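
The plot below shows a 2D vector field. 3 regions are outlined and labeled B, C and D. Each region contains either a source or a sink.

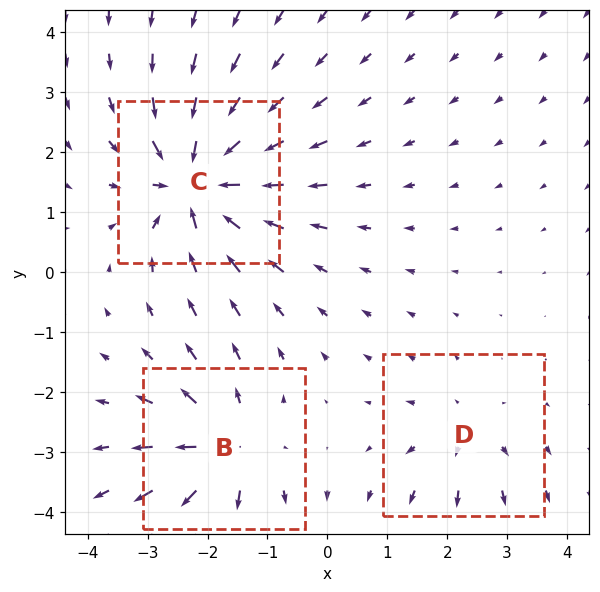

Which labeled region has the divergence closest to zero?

D

Divergence at each region's feature centre — B: about +4, C: about -6, D: about +2. Region D is closest to zero.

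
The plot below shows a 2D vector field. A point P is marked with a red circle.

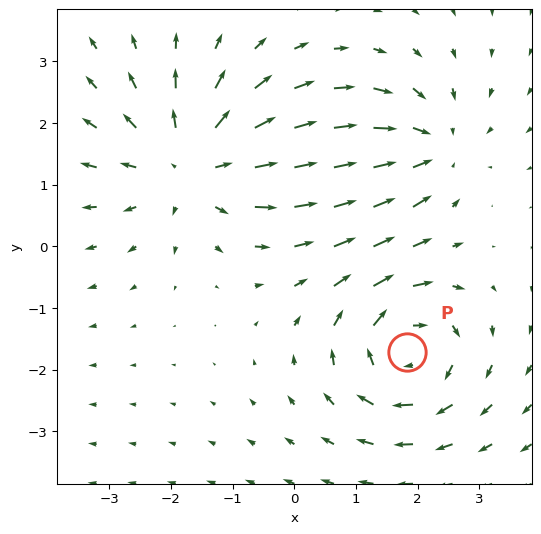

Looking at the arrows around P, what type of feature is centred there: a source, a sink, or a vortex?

At P (1.8, -1.7) the arrows circulate clockwise. Divergence ≈0, curl about -5 — near-zero divergence with nonzero curl is a vortex.

vortex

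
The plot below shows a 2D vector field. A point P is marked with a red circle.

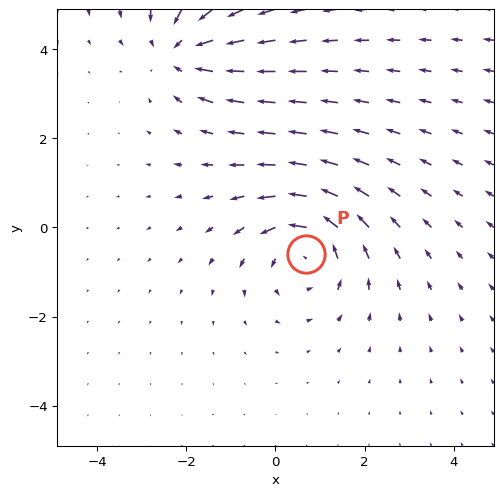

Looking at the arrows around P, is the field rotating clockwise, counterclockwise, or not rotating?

Near P at (0.7, -0.6) the arrows circulate counterclockwise. The curl (z-component) there is about +4; positive curl means counterclockwise rotation.

counterclockwise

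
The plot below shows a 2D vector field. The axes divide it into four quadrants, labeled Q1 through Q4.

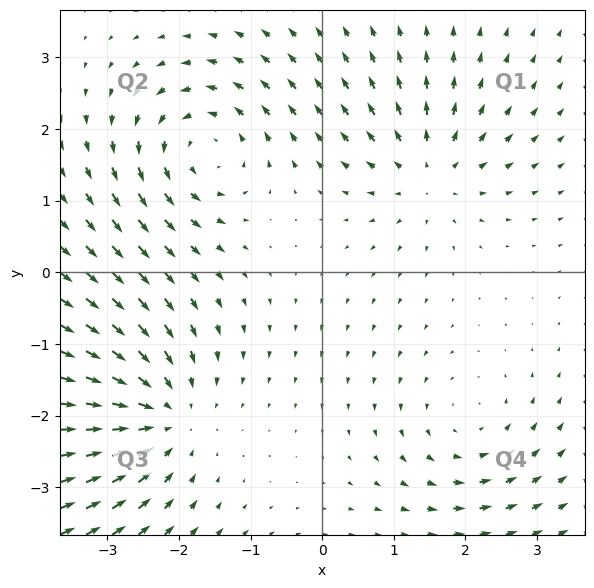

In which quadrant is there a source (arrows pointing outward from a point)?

The source sits at approximately (1.5, 1.4), which lies in quadrant Q1. The divergence there is about +4, positive as expected for a source.

Q1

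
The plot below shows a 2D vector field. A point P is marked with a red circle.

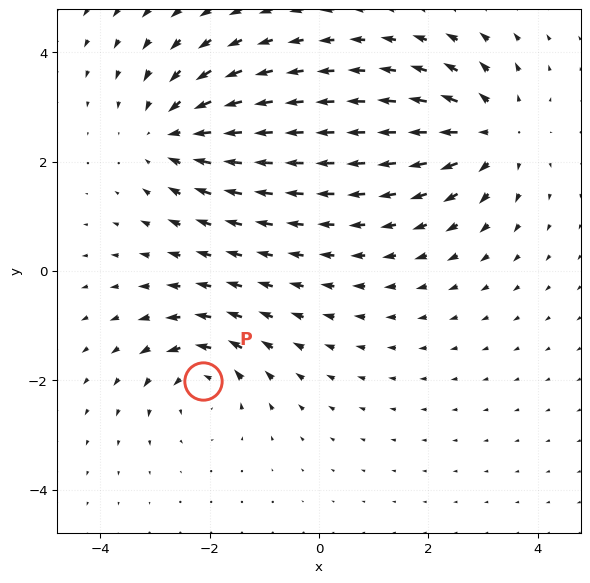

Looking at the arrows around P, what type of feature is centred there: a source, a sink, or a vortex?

At P (-2.1, -2.0) the arrows circulate counterclockwise. Divergence ≈0, curl about +4 — near-zero divergence with nonzero curl is a vortex.

vortex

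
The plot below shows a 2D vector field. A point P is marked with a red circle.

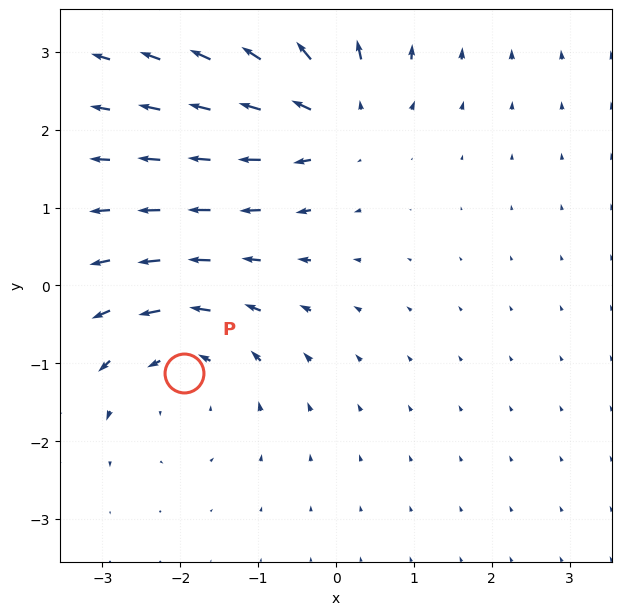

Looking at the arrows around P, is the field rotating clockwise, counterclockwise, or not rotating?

Near P at (-2.0, -1.1) the arrows circulate counterclockwise. The curl (z-component) there is about +3; positive curl means counterclockwise rotation.

counterclockwise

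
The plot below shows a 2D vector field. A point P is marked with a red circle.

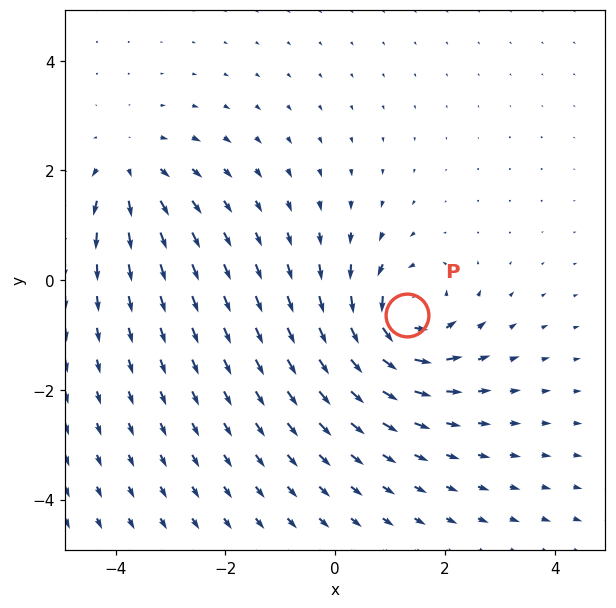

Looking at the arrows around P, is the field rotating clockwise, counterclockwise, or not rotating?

Near P at (1.3, -0.6) the arrows circulate counterclockwise. The curl (z-component) there is about +5; positive curl means counterclockwise rotation.

counterclockwise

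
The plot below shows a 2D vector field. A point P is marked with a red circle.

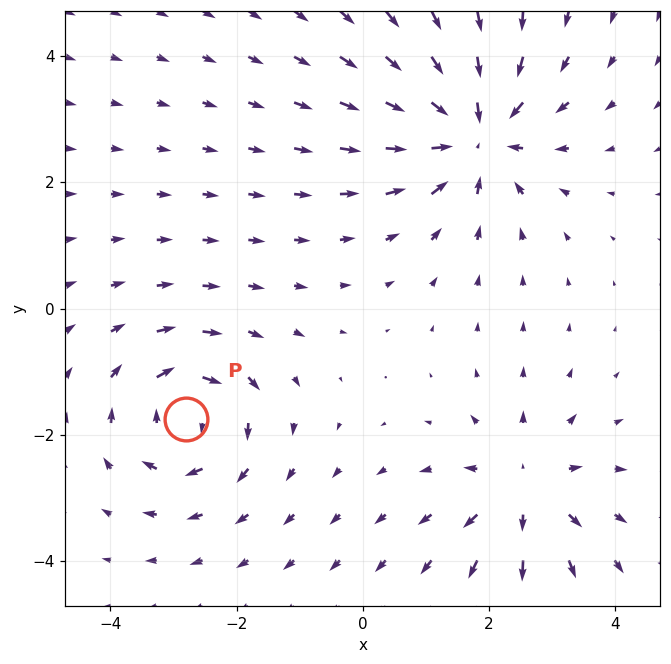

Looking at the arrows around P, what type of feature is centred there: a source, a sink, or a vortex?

vortex

At P (-2.8, -1.7) the arrows circulate clockwise. Divergence ≈0, curl about -4 — near-zero divergence with nonzero curl is a vortex.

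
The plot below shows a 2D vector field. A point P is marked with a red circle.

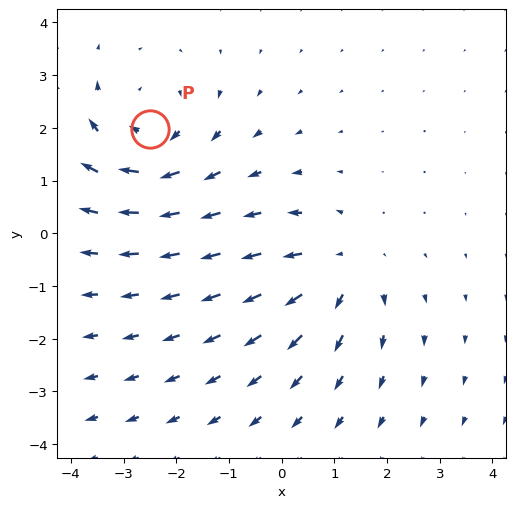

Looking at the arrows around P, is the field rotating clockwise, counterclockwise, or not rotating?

Near P at (-2.5, 2.0) the arrows circulate clockwise. The curl (z-component) there is about -4; negative curl means clockwise rotation.

clockwise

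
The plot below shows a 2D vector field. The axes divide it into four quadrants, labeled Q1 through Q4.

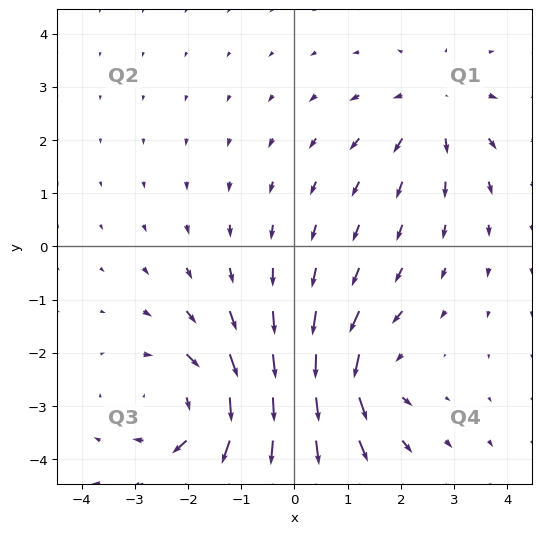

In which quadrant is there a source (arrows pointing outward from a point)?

Q1

The source sits at approximately (2.6, 2.6), which lies in quadrant Q1. The divergence there is about +3, positive as expected for a source.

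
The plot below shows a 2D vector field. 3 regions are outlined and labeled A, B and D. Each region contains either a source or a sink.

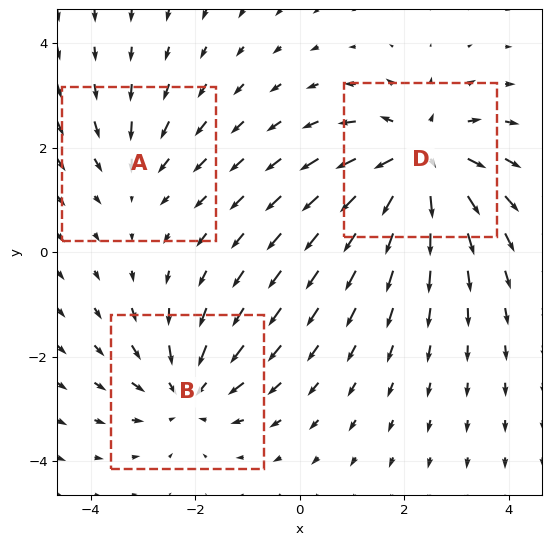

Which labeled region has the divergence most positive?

D

Divergence at each region's feature centre — A: about -2, B: about -3, D: about +5. Region D is most positive.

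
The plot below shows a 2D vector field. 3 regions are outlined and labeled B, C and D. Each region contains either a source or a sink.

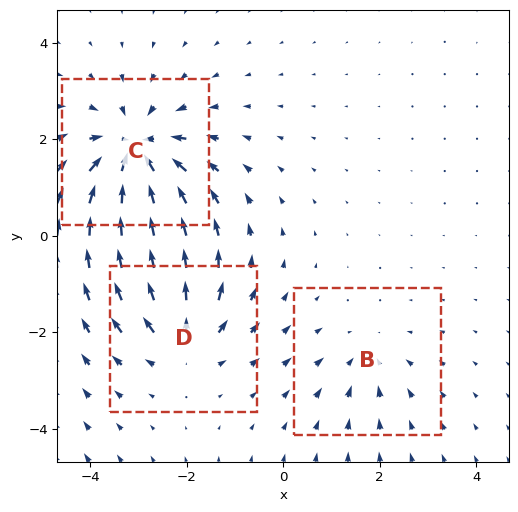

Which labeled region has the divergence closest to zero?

Divergence at each region's feature centre — B: about -2, C: about -5, D: about +4. Region B is closest to zero.

B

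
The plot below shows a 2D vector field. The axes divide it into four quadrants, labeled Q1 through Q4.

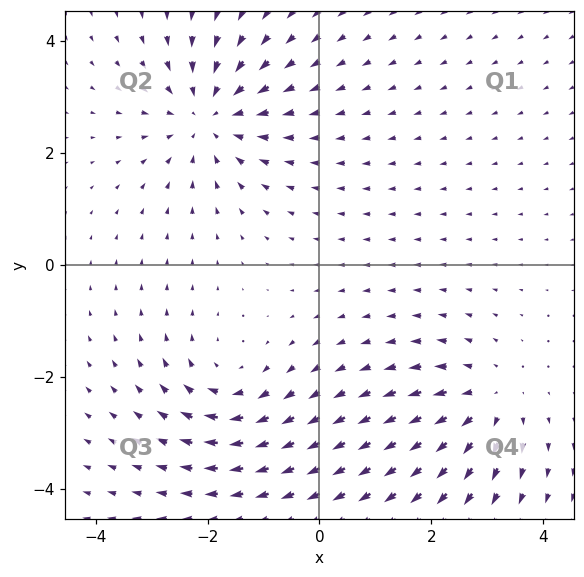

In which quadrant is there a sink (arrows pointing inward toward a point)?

Q2

The sink sits at approximately (-2.0, 2.7), which lies in quadrant Q2. The divergence there is about -4, negative as expected for a sink.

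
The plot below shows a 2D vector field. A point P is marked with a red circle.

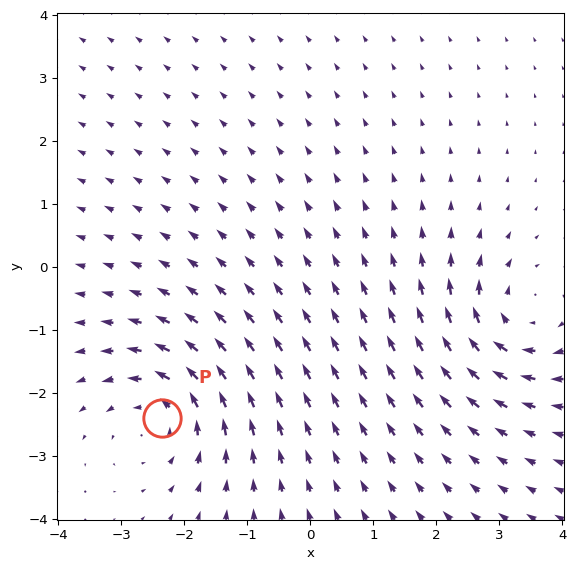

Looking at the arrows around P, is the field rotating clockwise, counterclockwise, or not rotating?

Near P at (-2.3, -2.4) the arrows circulate counterclockwise. The curl (z-component) there is about +5; positive curl means counterclockwise rotation.

counterclockwise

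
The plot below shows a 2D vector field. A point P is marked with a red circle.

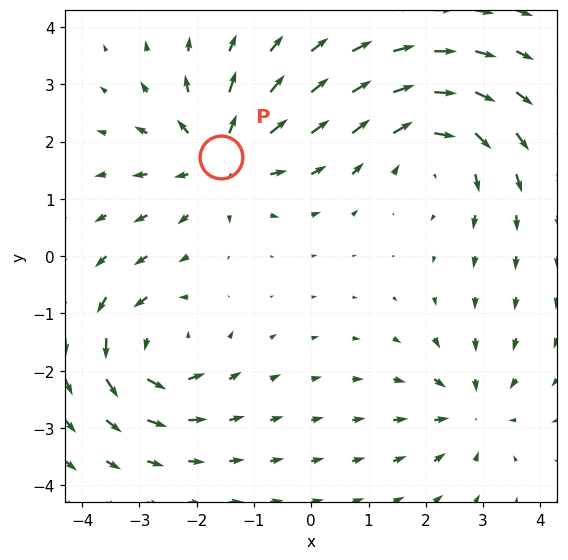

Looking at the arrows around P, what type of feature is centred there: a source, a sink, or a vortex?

At P (-1.6, 1.7) the arrows spread outward. Divergence about +5, curl ≈0 — positive divergence with near-zero curl is a source.

source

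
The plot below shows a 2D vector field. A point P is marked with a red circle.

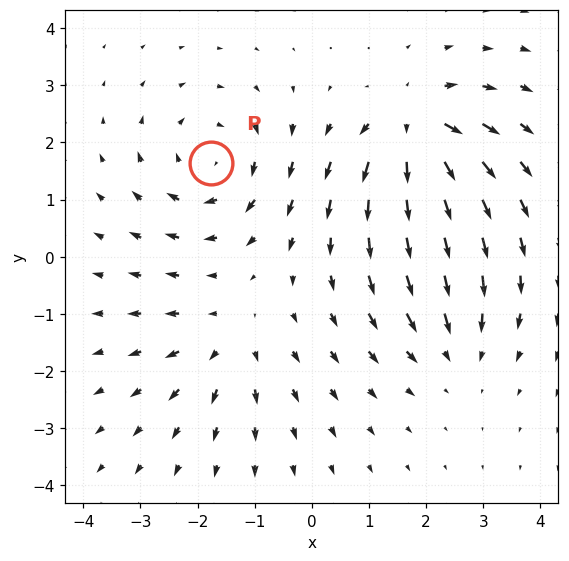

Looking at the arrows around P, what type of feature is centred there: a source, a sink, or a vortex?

vortex

At P (-1.8, 1.6) the arrows circulate clockwise. Divergence ≈0, curl about -4 — near-zero divergence with nonzero curl is a vortex.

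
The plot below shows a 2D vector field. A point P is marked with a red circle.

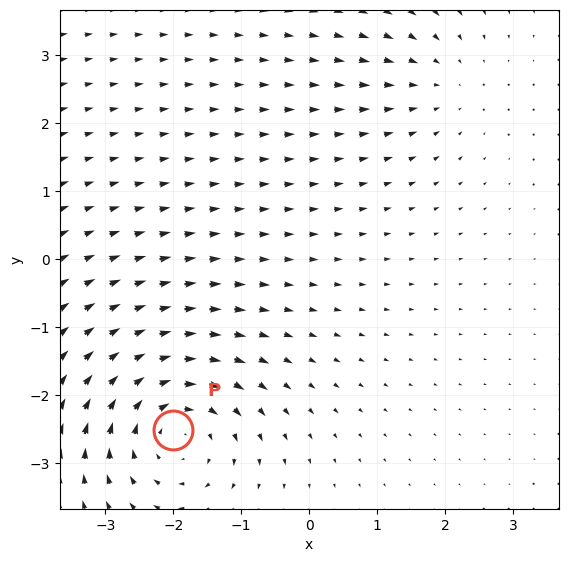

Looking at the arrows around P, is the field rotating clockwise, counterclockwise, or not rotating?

clockwise

Near P at (-2.0, -2.5) the arrows circulate clockwise. The curl (z-component) there is about -5; negative curl means clockwise rotation.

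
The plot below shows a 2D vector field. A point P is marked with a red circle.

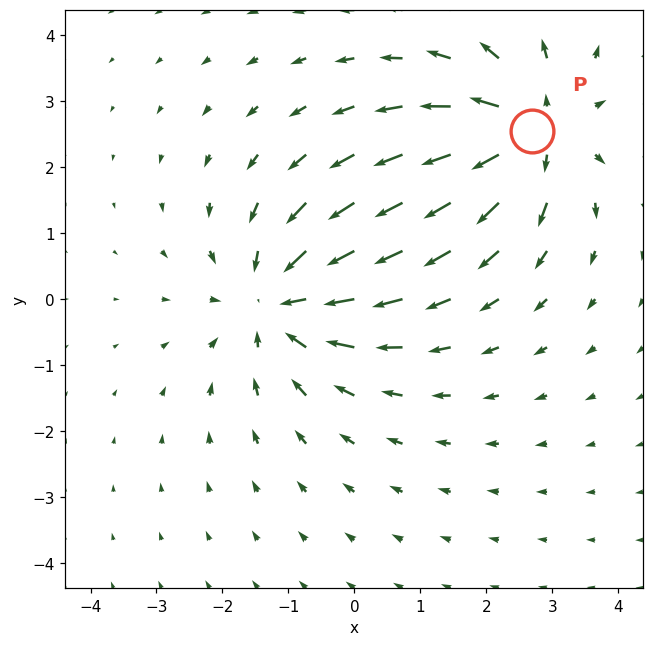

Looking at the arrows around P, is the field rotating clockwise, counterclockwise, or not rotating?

not rotating

Near P at (2.7, 2.6) the arrows show no circulation. The curl there is ≈0.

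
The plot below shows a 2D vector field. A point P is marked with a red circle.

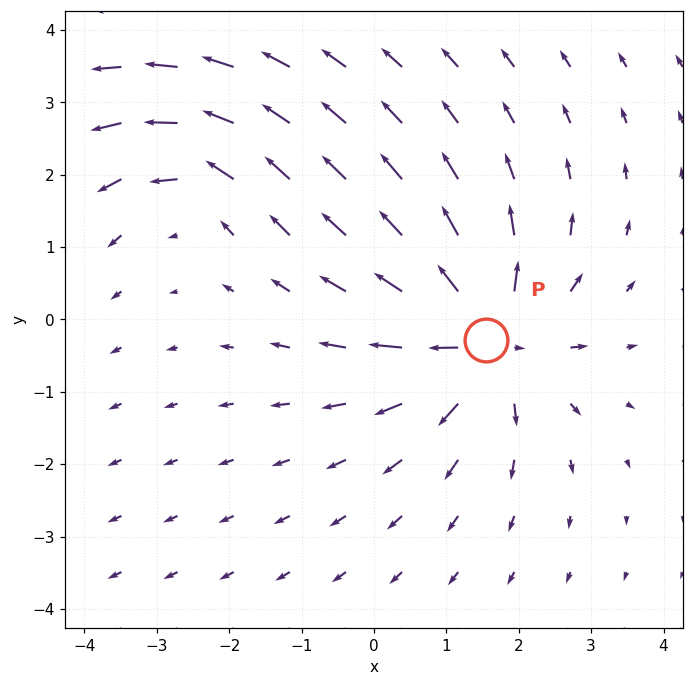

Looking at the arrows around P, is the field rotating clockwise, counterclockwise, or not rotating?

Near P at (1.6, -0.3) the arrows show no circulation. The curl there is ≈0.

not rotating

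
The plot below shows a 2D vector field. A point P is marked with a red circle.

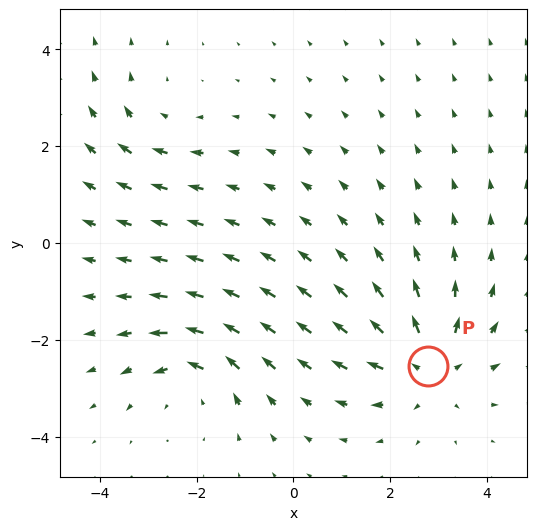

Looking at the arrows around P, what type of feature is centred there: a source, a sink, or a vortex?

At P (2.8, -2.5) the arrows spread outward. Divergence about +4, curl ≈0 — positive divergence with near-zero curl is a source.

source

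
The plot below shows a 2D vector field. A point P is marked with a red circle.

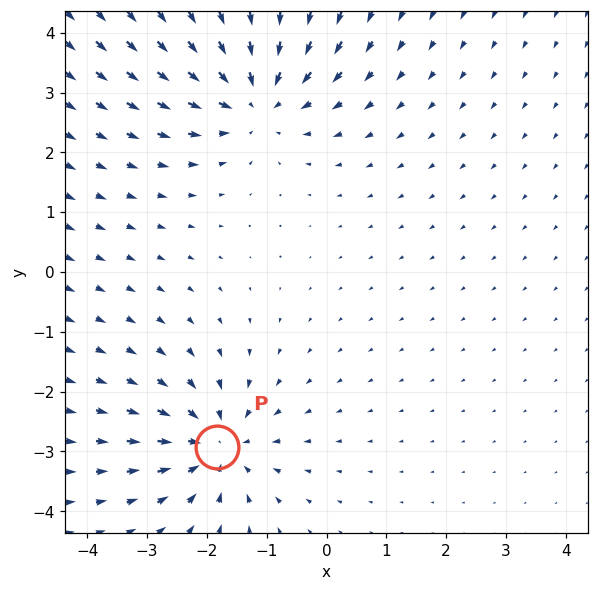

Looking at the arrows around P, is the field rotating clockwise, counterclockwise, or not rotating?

not rotating

Near P at (-1.8, -2.9) the arrows show no circulation. The curl there is ≈0.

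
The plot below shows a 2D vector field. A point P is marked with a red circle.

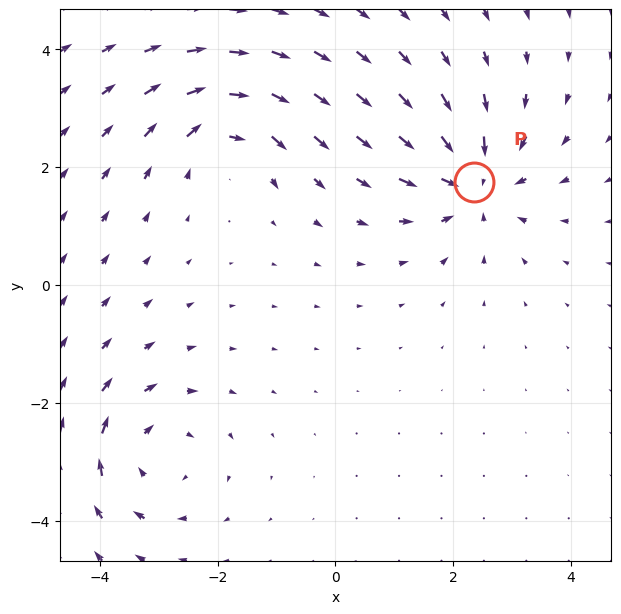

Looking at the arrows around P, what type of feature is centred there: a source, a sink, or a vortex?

sink

At P (2.4, 1.7) the arrows converge inward. Divergence about -5, curl ≈0 — negative divergence with near-zero curl is a sink.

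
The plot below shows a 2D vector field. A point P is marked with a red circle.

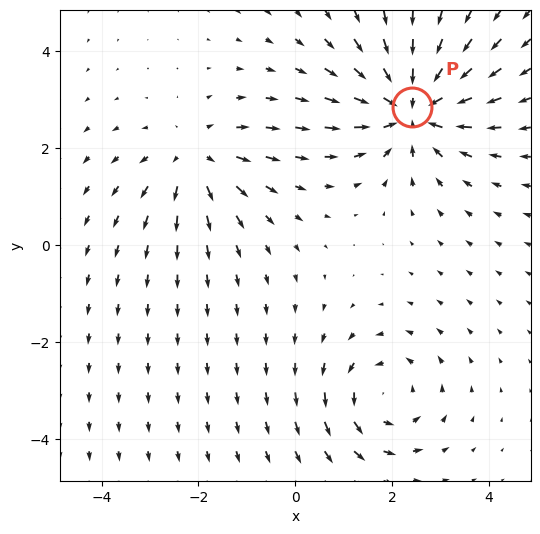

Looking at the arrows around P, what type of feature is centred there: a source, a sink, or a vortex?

At P (2.4, 2.8) the arrows converge inward. Divergence about -5, curl ≈0 — negative divergence with near-zero curl is a sink.

sink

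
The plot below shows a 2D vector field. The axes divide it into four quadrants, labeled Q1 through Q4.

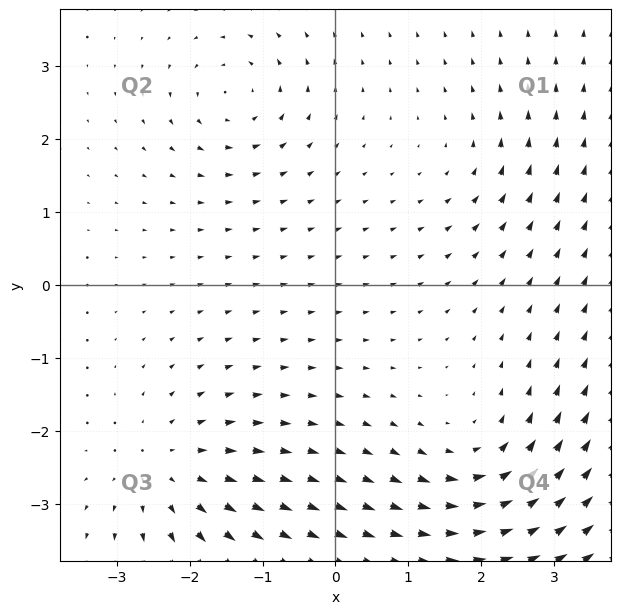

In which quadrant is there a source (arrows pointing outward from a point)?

Q3

The source sits at approximately (-2.3, -2.5), which lies in quadrant Q3. The divergence there is about +5, positive as expected for a source.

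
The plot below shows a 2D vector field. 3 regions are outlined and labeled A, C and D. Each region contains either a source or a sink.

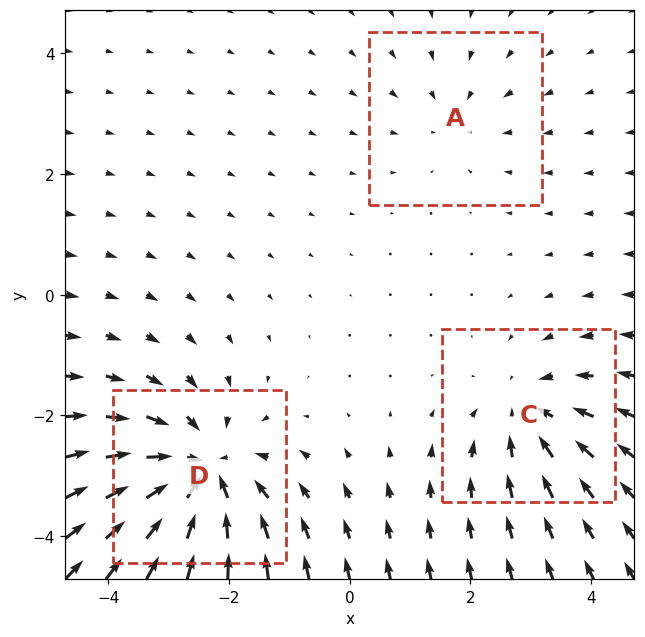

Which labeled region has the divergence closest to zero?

Divergence at each region's feature centre — A: about -2, C: about -3, D: about -5. Region A is closest to zero.

A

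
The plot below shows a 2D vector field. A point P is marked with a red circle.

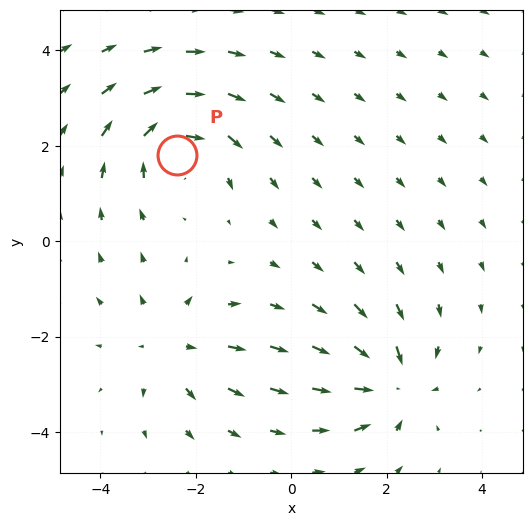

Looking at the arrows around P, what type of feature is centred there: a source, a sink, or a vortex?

At P (-2.4, 1.8) the arrows circulate clockwise. Divergence ≈0, curl about -4 — near-zero divergence with nonzero curl is a vortex.

vortex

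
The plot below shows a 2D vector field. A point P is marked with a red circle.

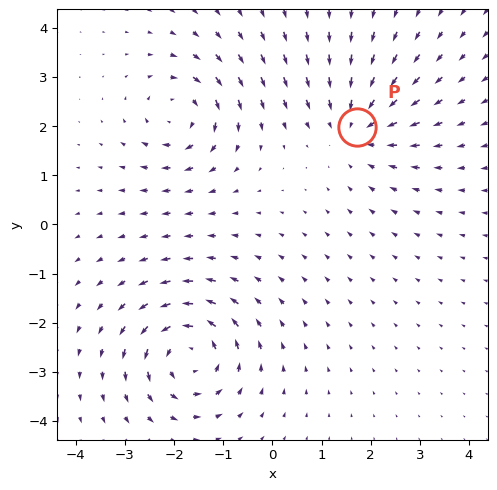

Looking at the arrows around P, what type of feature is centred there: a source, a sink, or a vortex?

At P (1.7, 2.0) the arrows converge inward. Divergence about -3, curl ≈0 — negative divergence with near-zero curl is a sink.

sink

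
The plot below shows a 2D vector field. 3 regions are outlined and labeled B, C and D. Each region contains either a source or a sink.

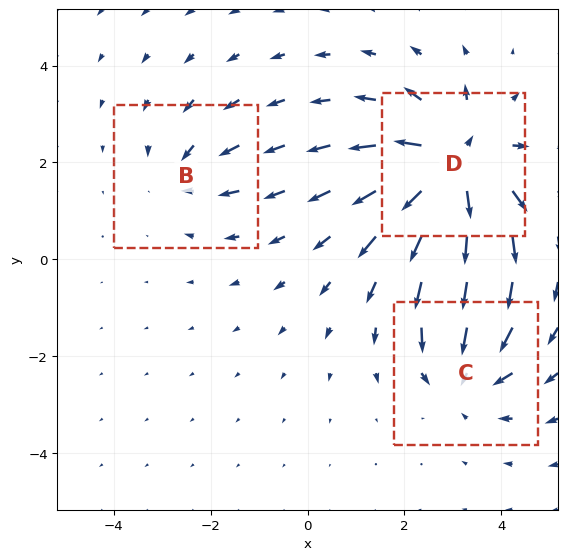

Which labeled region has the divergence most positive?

D

Divergence at each region's feature centre — B: about -3, C: about -4, D: about +6. Region D is most positive.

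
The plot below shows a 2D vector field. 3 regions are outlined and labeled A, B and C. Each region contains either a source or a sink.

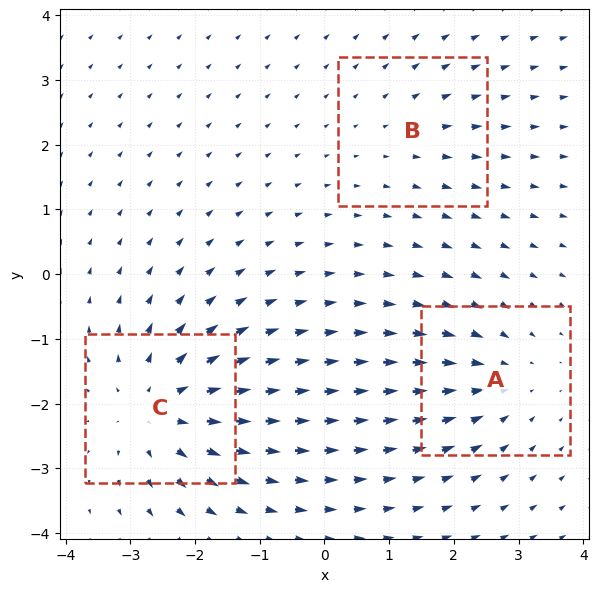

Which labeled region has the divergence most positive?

Divergence at each region's feature centre — A: about -3, B: about +2, C: about +5. Region C is most positive.

C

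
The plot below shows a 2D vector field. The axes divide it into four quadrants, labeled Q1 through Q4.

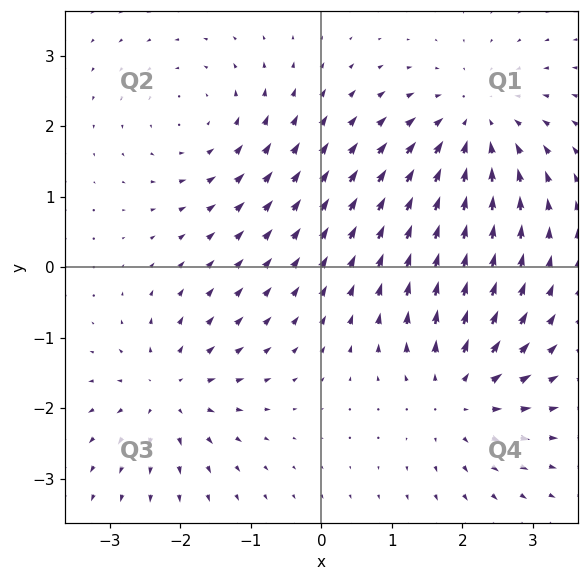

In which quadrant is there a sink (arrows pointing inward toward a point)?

Q1

The sink sits at approximately (2.2, 2.0), which lies in quadrant Q1. The divergence there is about -4, negative as expected for a sink.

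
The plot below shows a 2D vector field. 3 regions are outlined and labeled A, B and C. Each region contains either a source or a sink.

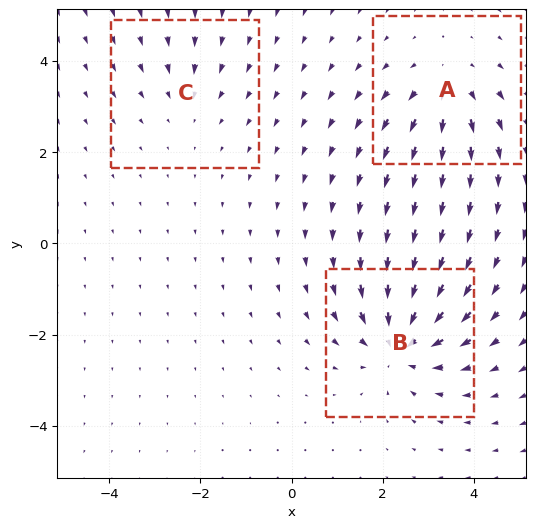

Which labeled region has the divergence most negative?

B

Divergence at each region's feature centre — A: about +3, B: about -5, C: about -2. Region B is most negative.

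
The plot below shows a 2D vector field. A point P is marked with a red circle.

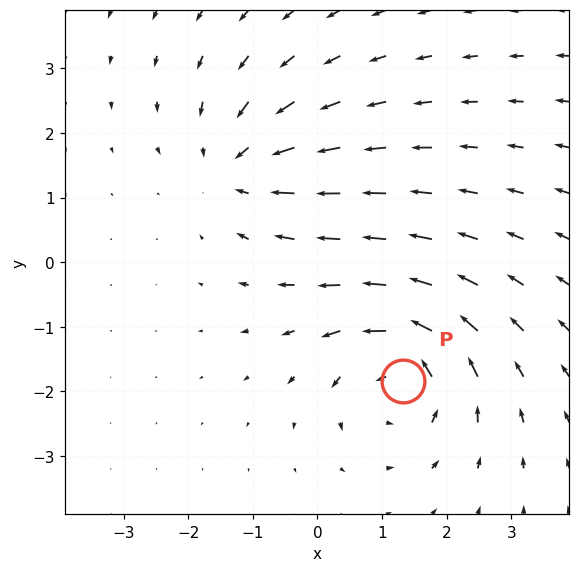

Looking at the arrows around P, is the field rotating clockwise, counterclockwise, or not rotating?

Near P at (1.3, -1.8) the arrows circulate counterclockwise. The curl (z-component) there is about +6; positive curl means counterclockwise rotation.

counterclockwise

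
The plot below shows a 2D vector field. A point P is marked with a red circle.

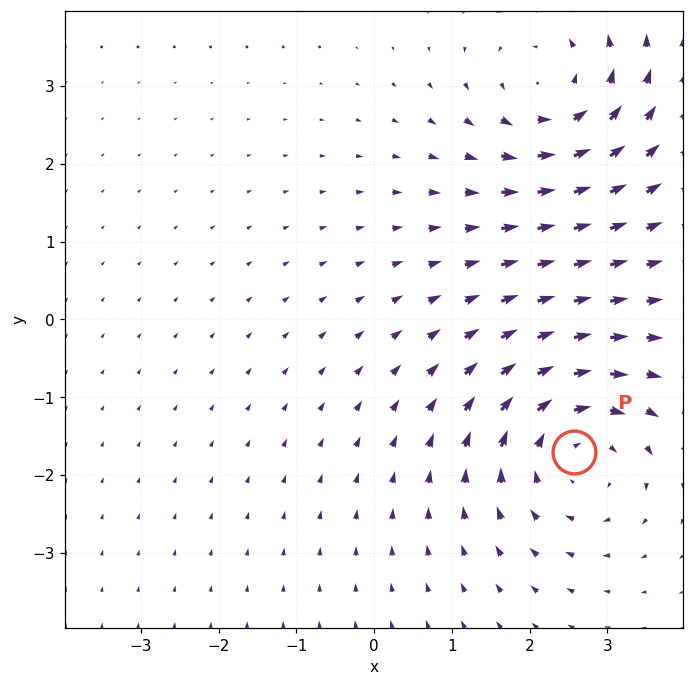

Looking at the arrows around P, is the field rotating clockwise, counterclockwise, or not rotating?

Near P at (2.6, -1.7) the arrows circulate clockwise. The curl (z-component) there is about -4; negative curl means clockwise rotation.

clockwise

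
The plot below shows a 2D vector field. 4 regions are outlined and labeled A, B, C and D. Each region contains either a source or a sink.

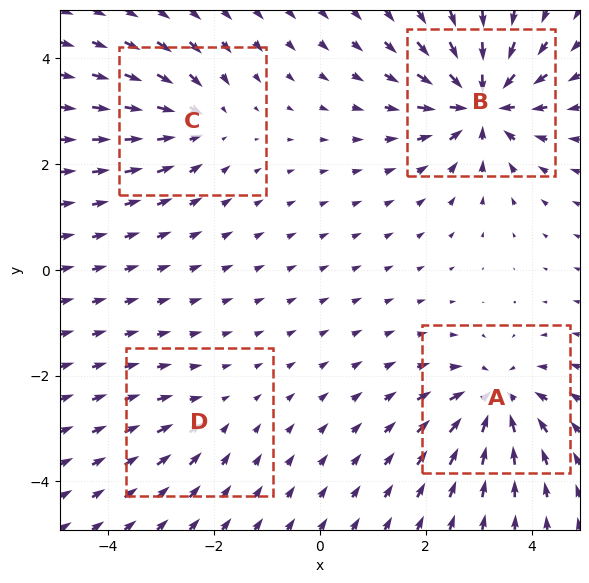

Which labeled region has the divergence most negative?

Divergence at each region's feature centre — A: about -6, B: about -8, C: about -4, D: about -2. Region B is most negative.

B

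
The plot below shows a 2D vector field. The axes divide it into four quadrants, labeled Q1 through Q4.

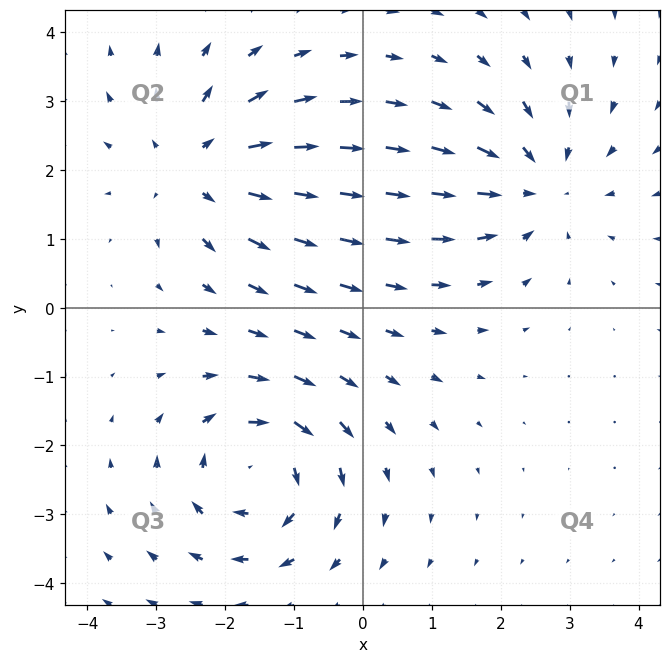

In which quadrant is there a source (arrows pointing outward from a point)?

Q2

The source sits at approximately (-2.4, 2.1), which lies in quadrant Q2. The divergence there is about +5, positive as expected for a source.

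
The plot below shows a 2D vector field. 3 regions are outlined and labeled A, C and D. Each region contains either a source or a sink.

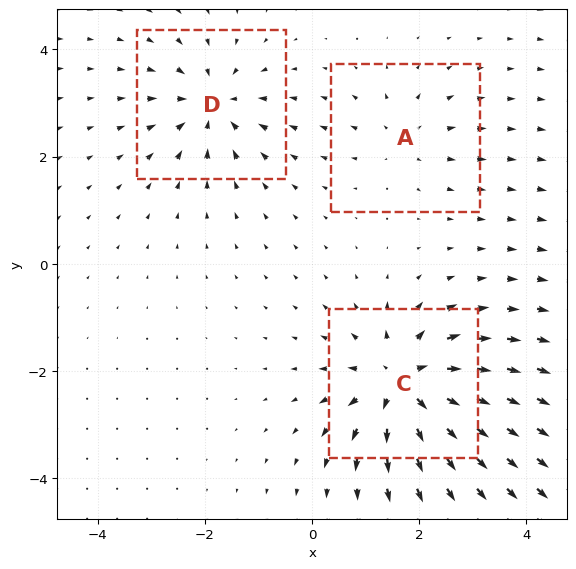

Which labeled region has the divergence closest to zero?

Divergence at each region's feature centre — A: about +2, C: about +6, D: about -4. Region A is closest to zero.

A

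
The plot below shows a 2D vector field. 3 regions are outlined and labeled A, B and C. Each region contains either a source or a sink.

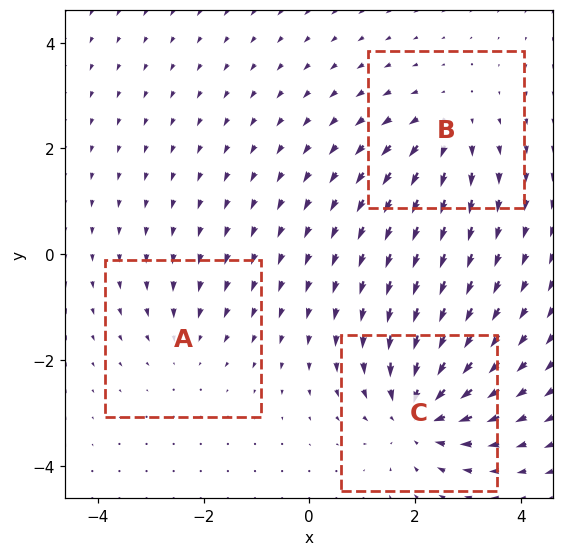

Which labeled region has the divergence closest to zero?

A

Divergence at each region's feature centre — A: about -2, B: about +3, C: about -5. Region A is closest to zero.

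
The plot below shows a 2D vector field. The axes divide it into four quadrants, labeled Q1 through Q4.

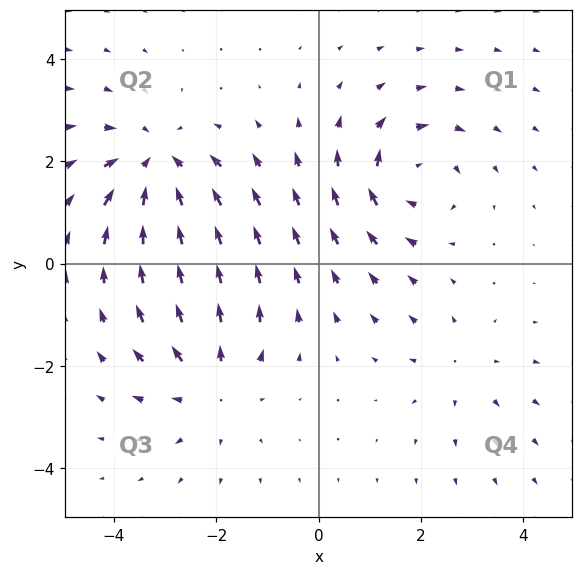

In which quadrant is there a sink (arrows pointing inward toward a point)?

Q2

The sink sits at approximately (-3.2, 1.9), which lies in quadrant Q2. The divergence there is about -4, negative as expected for a sink.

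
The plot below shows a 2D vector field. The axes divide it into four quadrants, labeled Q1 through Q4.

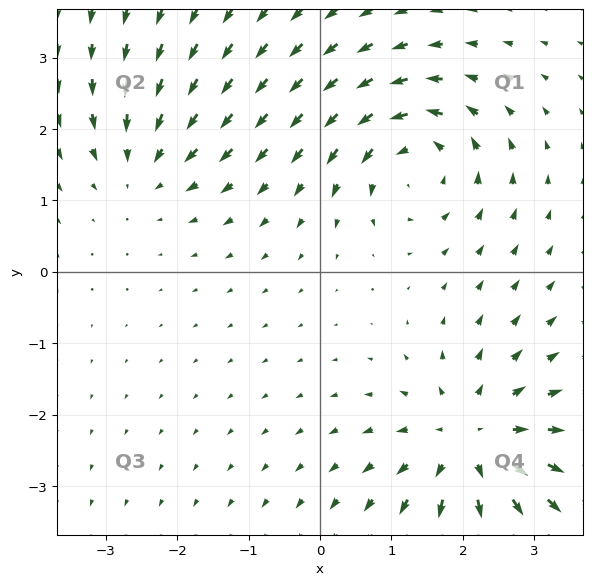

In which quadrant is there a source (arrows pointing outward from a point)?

Q4

The source sits at approximately (2.1, -2.4), which lies in quadrant Q4. The divergence there is about +4, positive as expected for a source.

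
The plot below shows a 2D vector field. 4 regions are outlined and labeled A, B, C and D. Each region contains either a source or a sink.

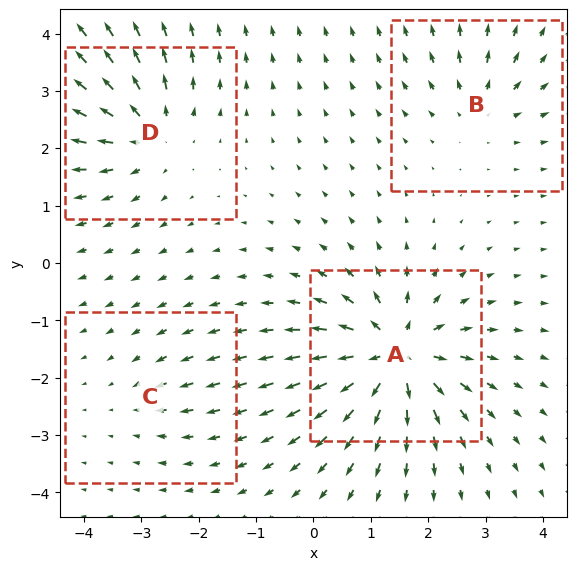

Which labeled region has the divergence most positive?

Divergence at each region's feature centre — A: about +9, B: about +4, C: about -2, D: about +6. Region A is most positive.

A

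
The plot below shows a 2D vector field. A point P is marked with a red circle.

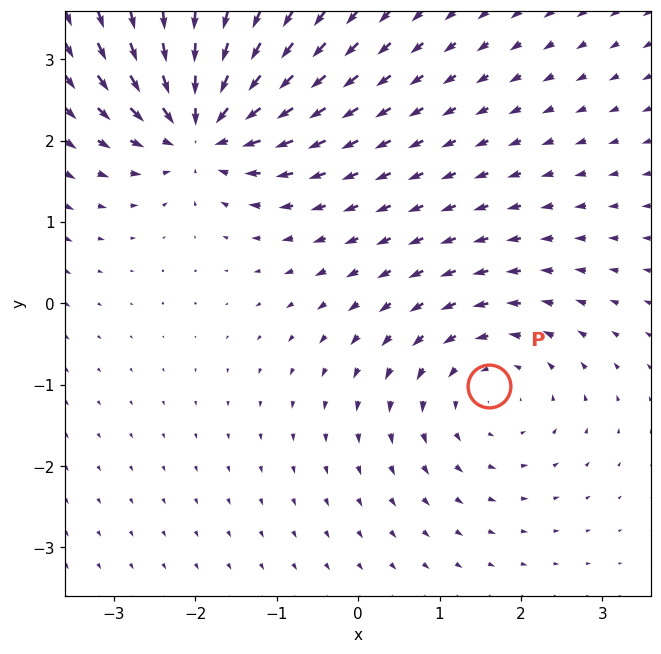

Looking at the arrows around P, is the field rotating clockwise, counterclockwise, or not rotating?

Near P at (1.6, -1.0) the arrows circulate counterclockwise. The curl (z-component) there is about +2; positive curl means counterclockwise rotation.

counterclockwise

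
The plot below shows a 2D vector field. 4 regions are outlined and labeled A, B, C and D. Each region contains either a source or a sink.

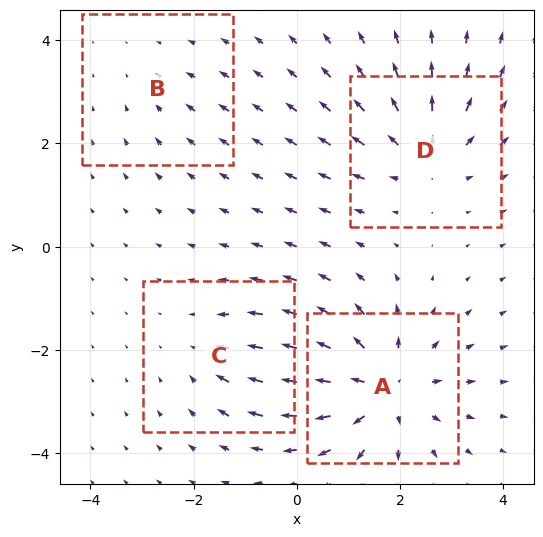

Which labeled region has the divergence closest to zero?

Divergence at each region's feature centre — A: about +6, B: about -2, C: about -3, D: about +4. Region B is closest to zero.

B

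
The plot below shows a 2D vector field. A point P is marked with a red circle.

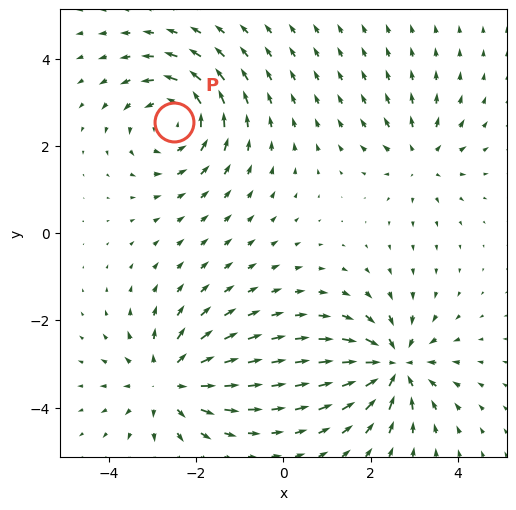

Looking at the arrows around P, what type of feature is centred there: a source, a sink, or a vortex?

vortex

At P (-2.5, 2.6) the arrows circulate counterclockwise. Divergence ≈0, curl about +5 — near-zero divergence with nonzero curl is a vortex.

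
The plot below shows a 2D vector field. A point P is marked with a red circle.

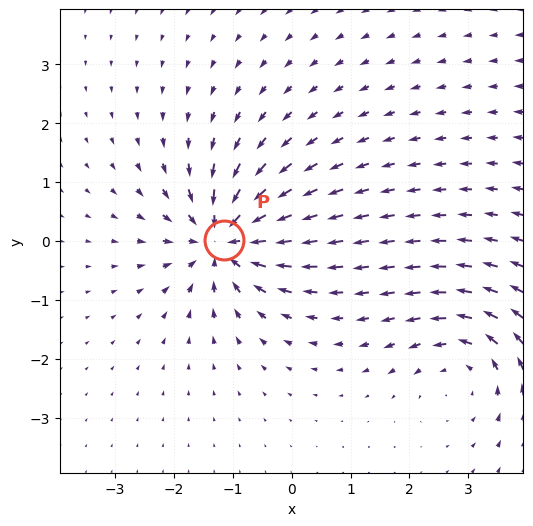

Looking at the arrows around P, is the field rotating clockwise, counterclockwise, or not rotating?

not rotating

Near P at (-1.2, 0.0) the arrows show no circulation. The curl there is ≈0.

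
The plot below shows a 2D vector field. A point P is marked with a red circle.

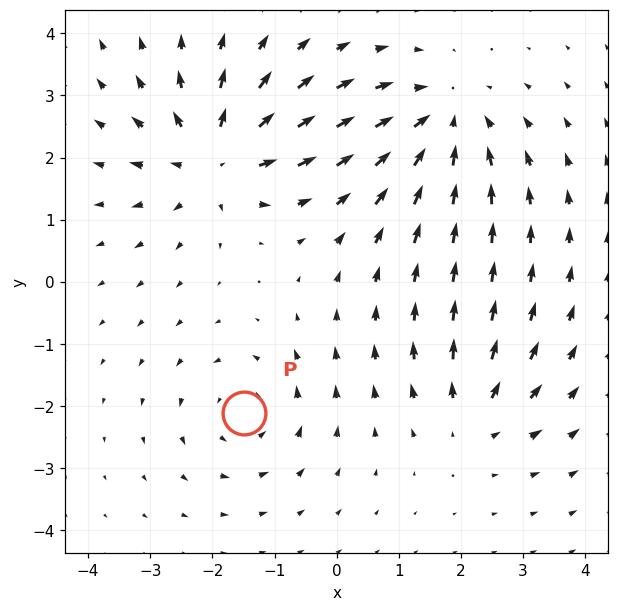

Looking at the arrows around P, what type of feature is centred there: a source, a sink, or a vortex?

At P (-1.5, -2.1) the arrows circulate counterclockwise. Divergence ≈0, curl about +4 — near-zero divergence with nonzero curl is a vortex.

vortex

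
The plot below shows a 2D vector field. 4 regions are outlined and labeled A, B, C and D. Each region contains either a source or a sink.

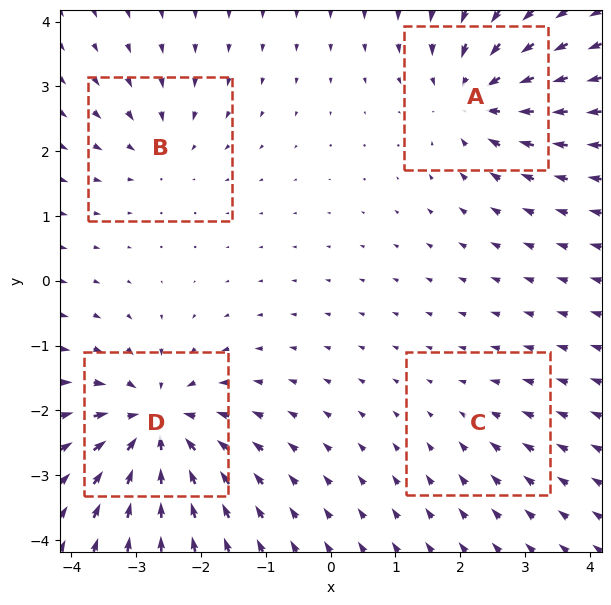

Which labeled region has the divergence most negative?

D

Divergence at each region's feature centre — A: about -6, B: about -3, C: about -2, D: about -8. Region D is most negative.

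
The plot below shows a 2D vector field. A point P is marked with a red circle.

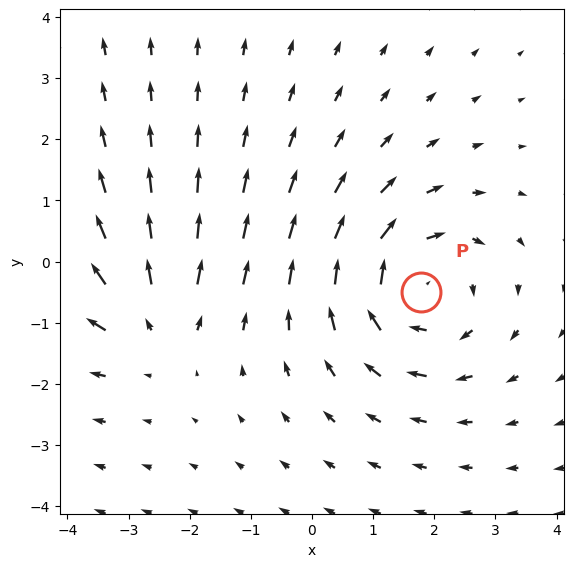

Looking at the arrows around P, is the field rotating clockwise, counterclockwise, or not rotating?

Near P at (1.8, -0.5) the arrows circulate clockwise. The curl (z-component) there is about -4; negative curl means clockwise rotation.

clockwise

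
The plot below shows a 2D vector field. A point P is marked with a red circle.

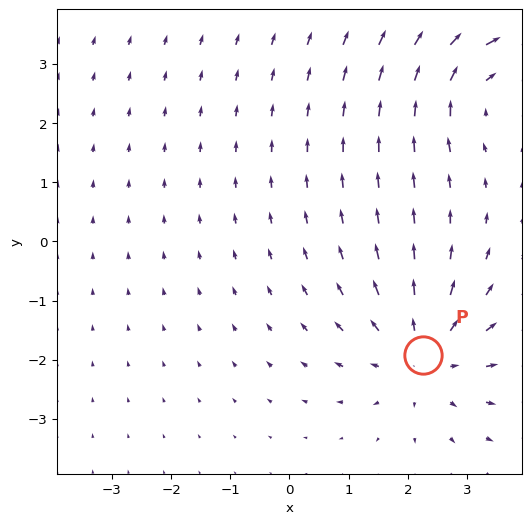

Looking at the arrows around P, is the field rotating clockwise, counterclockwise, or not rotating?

not rotating

Near P at (2.3, -1.9) the arrows show no circulation. The curl there is ≈0.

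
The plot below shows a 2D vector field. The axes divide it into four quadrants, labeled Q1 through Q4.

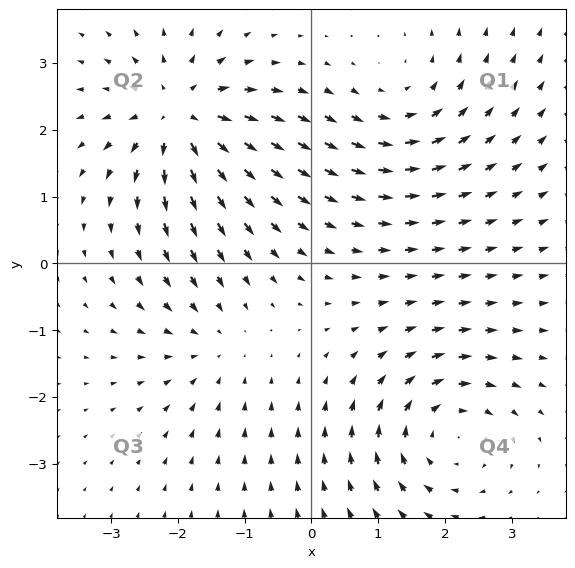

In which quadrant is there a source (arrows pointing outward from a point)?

The source sits at approximately (-2.0, 2.2), which lies in quadrant Q2. The divergence there is about +6, positive as expected for a source.

Q2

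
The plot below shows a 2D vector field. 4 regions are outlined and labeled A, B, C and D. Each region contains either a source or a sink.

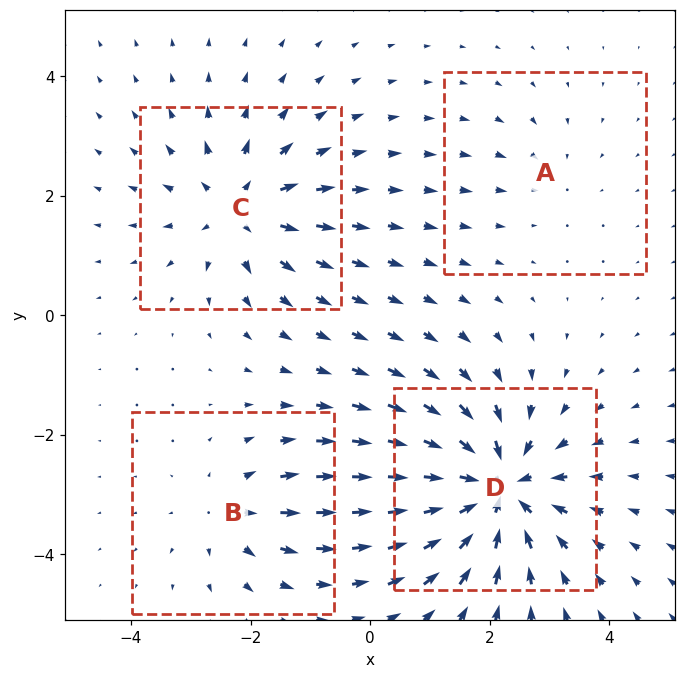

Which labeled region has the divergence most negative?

D

Divergence at each region's feature centre — A: about -2, B: about +3, C: about +5, D: about -8. Region D is most negative.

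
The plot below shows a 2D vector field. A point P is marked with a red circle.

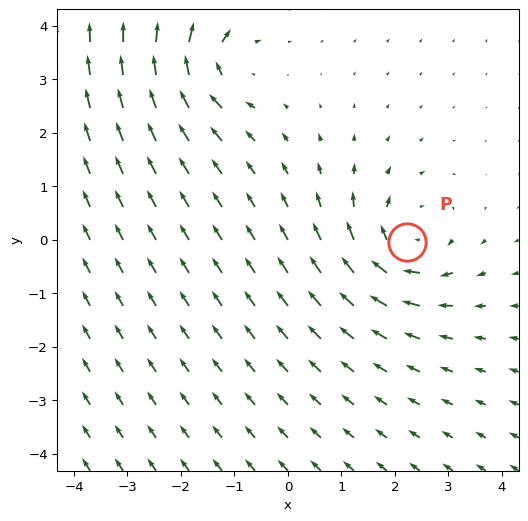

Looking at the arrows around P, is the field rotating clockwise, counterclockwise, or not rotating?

Near P at (2.2, -0.0) the arrows circulate clockwise. The curl (z-component) there is about -3; negative curl means clockwise rotation.

clockwise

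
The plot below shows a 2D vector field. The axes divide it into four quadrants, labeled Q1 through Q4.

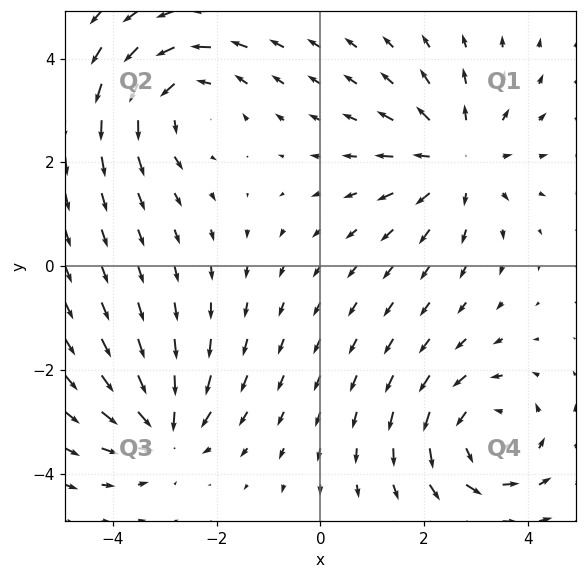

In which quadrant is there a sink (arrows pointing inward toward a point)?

The sink sits at approximately (-3.0, -3.1), which lies in quadrant Q3. The divergence there is about -4, negative as expected for a sink.

Q3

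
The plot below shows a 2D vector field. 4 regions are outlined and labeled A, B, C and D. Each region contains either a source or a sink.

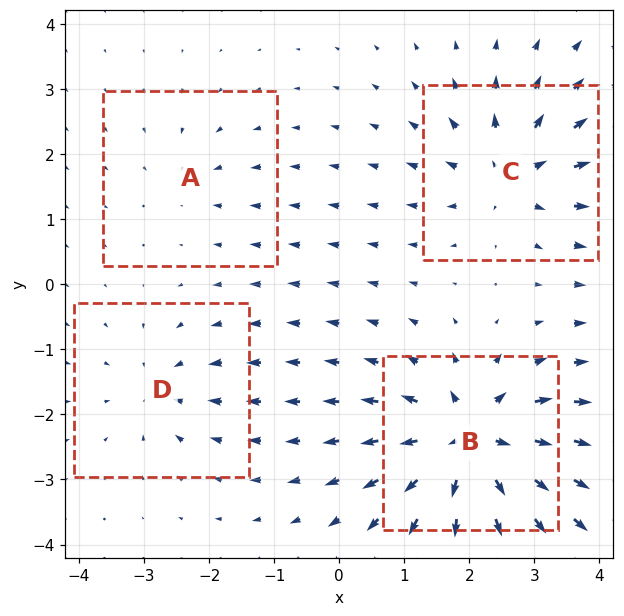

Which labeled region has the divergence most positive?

Divergence at each region's feature centre — A: about -2, B: about +9, C: about +5, D: about -4. Region B is most positive.

B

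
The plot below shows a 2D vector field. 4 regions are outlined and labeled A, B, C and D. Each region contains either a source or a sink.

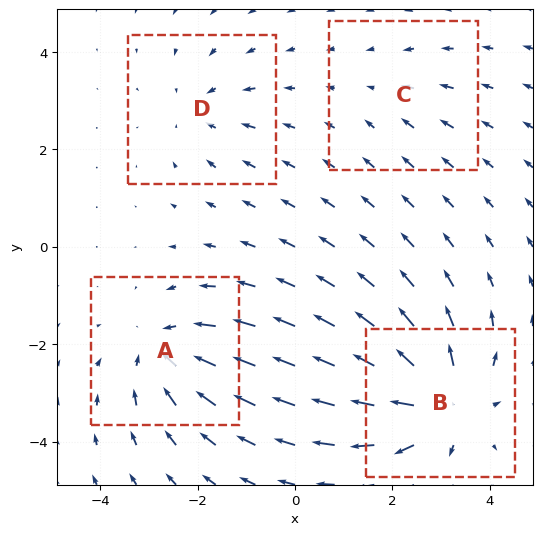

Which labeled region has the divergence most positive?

B

Divergence at each region's feature centre — A: about -5, B: about +6, C: about -2, D: about -3. Region B is most positive.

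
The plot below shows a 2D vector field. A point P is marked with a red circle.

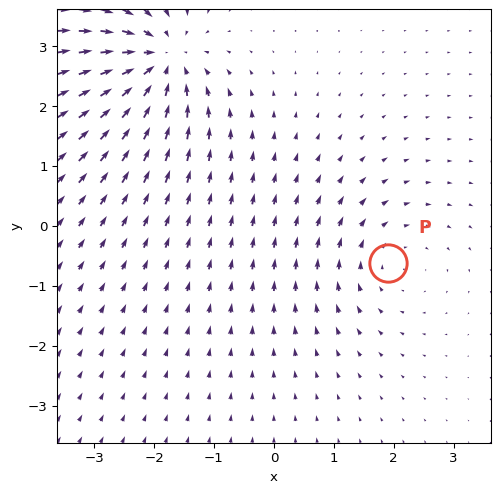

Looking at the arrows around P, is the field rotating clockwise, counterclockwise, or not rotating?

clockwise

Near P at (1.9, -0.6) the arrows circulate clockwise. The curl (z-component) there is about -3; negative curl means clockwise rotation.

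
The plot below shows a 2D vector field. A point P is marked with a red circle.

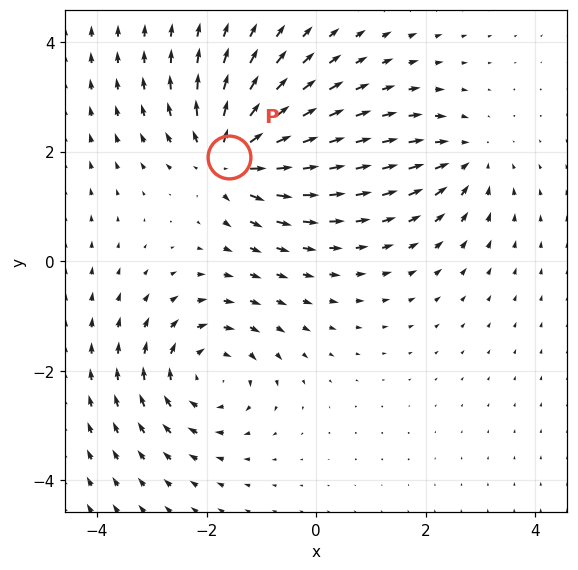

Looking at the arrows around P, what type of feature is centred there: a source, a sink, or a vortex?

At P (-1.6, 1.9) the arrows spread outward. Divergence about +6, curl ≈0 — positive divergence with near-zero curl is a source.

source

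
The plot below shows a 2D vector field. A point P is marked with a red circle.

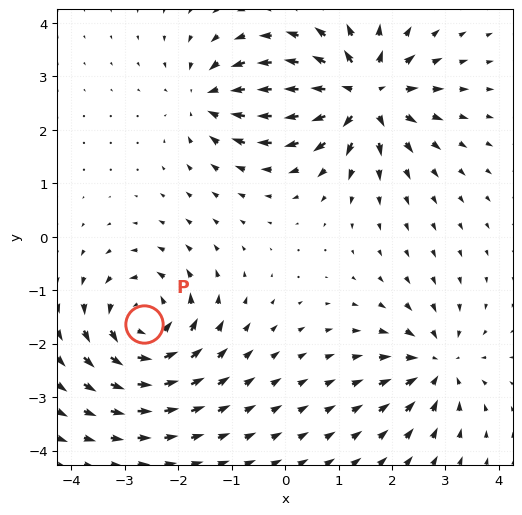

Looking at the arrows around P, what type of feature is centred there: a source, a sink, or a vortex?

At P (-2.6, -1.6) the arrows circulate counterclockwise. Divergence ≈0, curl about +5 — near-zero divergence with nonzero curl is a vortex.

vortex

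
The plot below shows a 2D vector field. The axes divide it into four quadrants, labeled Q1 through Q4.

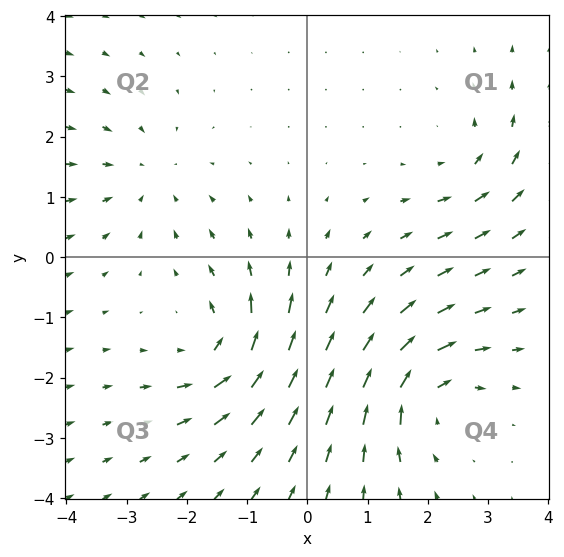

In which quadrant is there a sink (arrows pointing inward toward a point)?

Q2

The sink sits at approximately (-2.7, 1.3), which lies in quadrant Q2. The divergence there is about -3, negative as expected for a sink.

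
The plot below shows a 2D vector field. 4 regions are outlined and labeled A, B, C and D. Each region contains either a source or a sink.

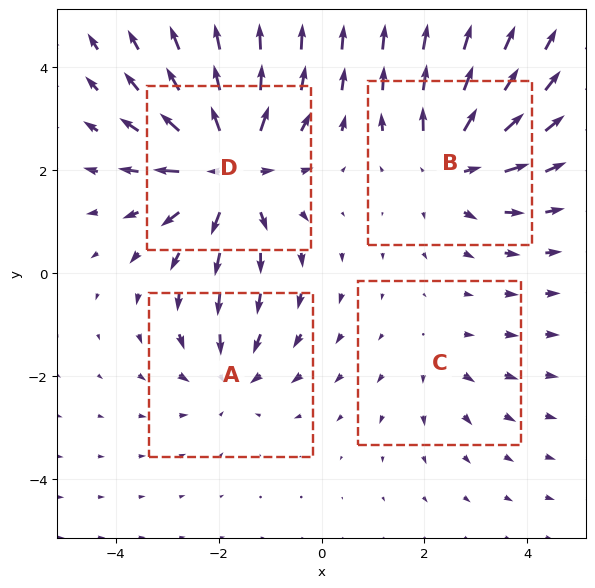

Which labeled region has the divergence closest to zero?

Divergence at each region's feature centre — A: about -4, B: about +5, C: about +2, D: about +7. Region C is closest to zero.

C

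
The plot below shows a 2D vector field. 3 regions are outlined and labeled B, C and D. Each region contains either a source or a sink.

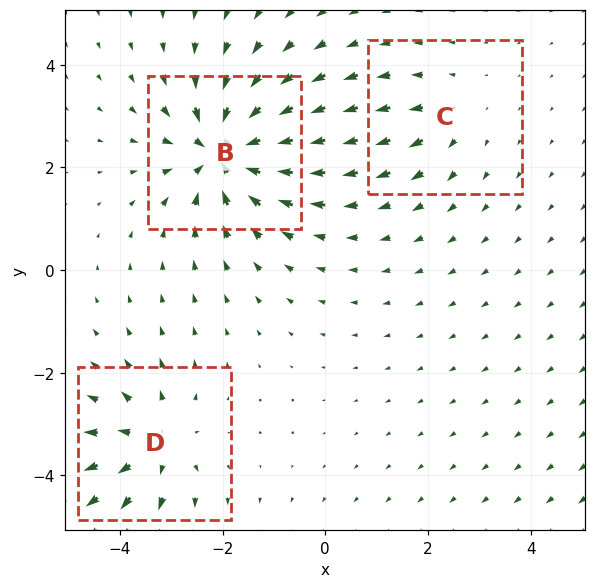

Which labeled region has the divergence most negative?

Divergence at each region's feature centre — B: about -6, C: about +2, D: about +4. Region B is most negative.

B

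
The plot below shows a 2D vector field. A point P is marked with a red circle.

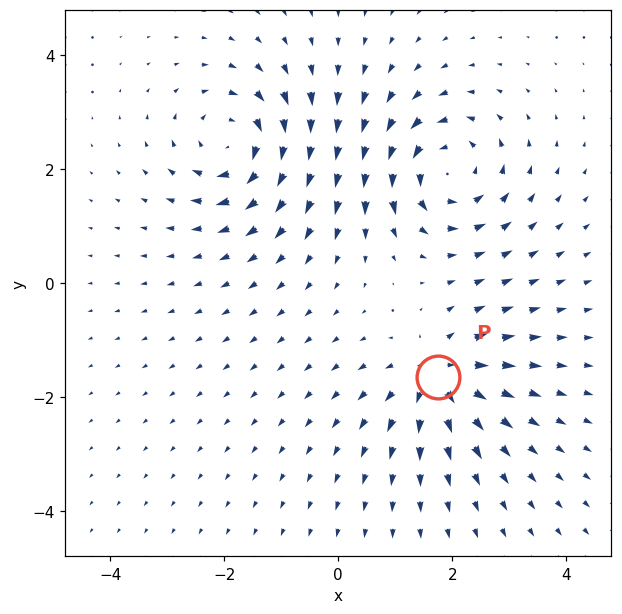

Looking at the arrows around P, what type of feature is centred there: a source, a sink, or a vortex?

source

At P (1.8, -1.6) the arrows spread outward. Divergence about +5, curl ≈0 — positive divergence with near-zero curl is a source.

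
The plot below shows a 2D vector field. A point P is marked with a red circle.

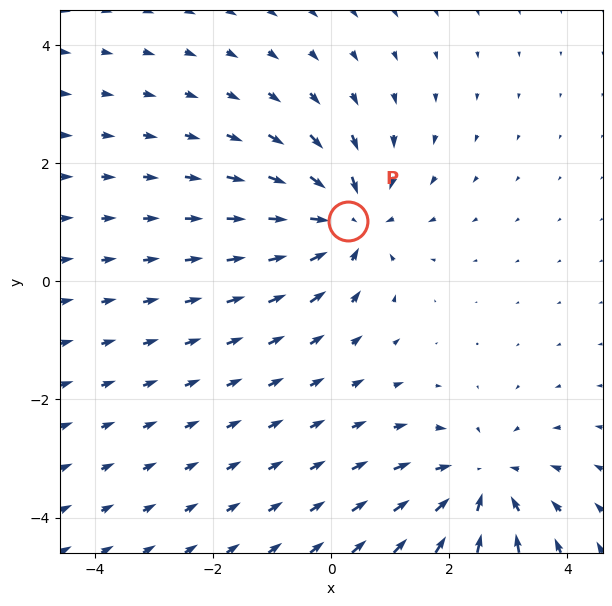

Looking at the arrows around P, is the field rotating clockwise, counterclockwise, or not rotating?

not rotating

Near P at (0.3, 1.0) the arrows show no circulation. The curl there is ≈0.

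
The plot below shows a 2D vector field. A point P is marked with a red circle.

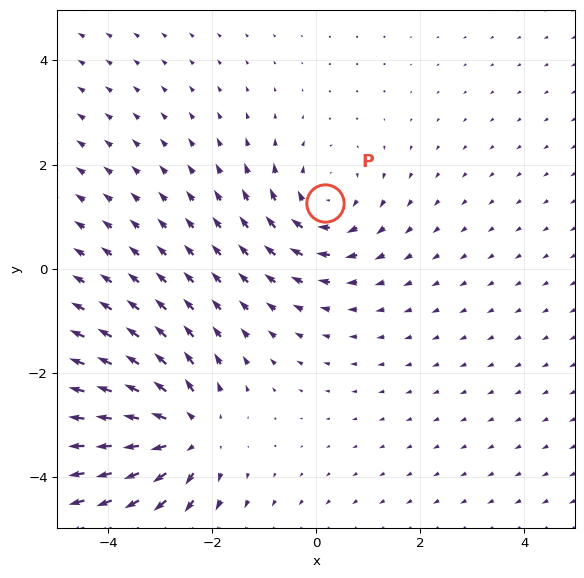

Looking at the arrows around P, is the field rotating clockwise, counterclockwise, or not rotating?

clockwise

Near P at (0.2, 1.3) the arrows circulate clockwise. The curl (z-component) there is about -3; negative curl means clockwise rotation.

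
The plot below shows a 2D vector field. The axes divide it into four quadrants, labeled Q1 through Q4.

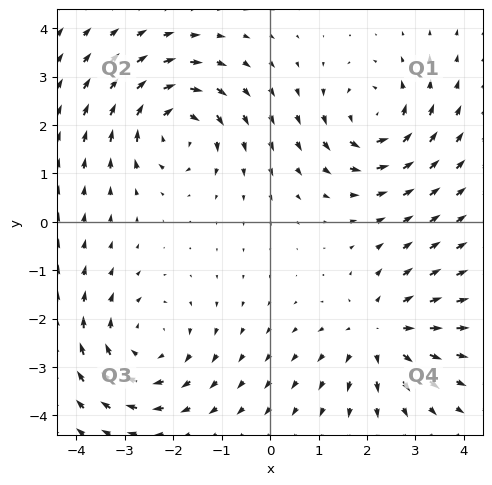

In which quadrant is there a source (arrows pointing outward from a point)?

Q4

The source sits at approximately (2.3, -2.3), which lies in quadrant Q4. The divergence there is about +4, positive as expected for a source.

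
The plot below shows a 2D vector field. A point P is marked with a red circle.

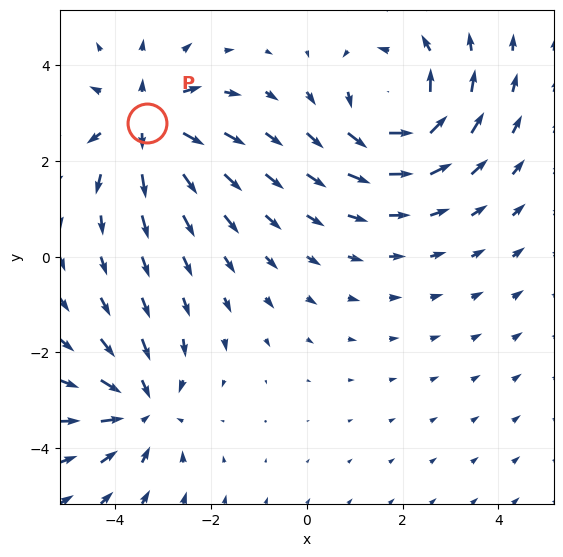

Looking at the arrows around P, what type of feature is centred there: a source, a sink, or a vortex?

At P (-3.3, 2.8) the arrows spread outward. Divergence about +4, curl ≈0 — positive divergence with near-zero curl is a source.

source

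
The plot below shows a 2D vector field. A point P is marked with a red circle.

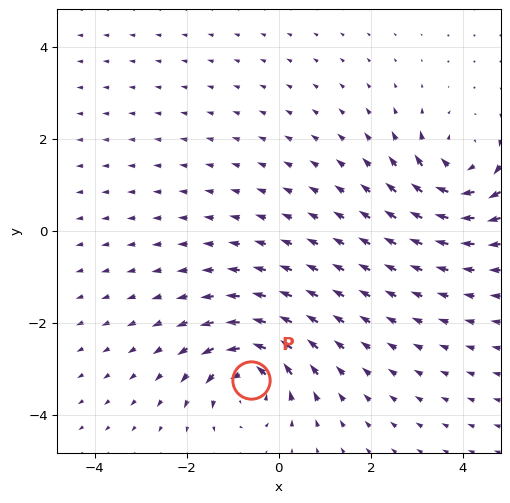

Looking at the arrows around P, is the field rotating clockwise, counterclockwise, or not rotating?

Near P at (-0.6, -3.2) the arrows circulate counterclockwise. The curl (z-component) there is about +7; positive curl means counterclockwise rotation.

counterclockwise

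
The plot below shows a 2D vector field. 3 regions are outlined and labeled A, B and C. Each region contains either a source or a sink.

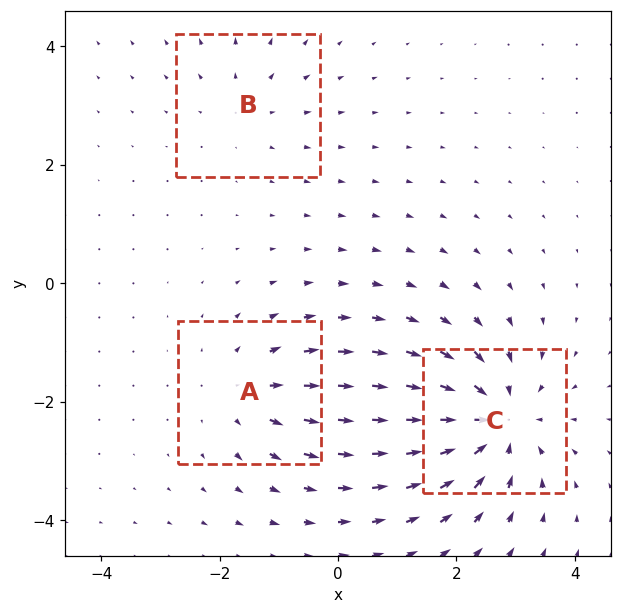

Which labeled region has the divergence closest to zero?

B

Divergence at each region's feature centre — A: about +3, B: about +2, C: about -5. Region B is closest to zero.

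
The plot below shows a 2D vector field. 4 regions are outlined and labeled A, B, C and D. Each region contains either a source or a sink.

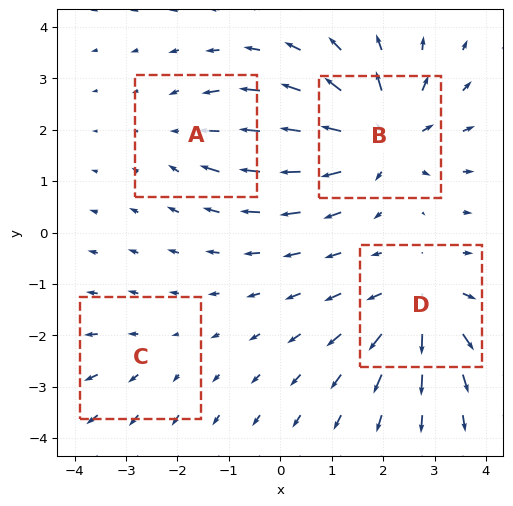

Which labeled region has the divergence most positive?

Divergence at each region's feature centre — A: about -3, B: about +7, C: about +2, D: about +5. Region B is most positive.

B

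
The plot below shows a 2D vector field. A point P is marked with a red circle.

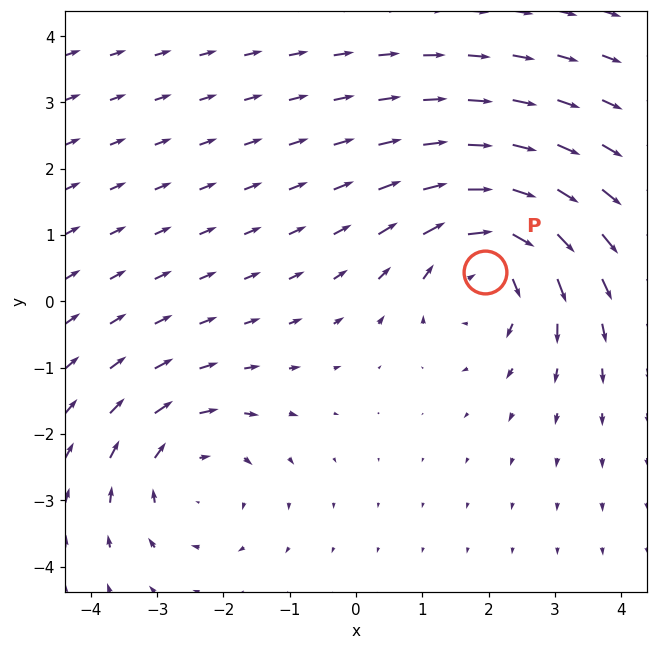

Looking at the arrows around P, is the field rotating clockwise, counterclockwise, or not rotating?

Near P at (2.0, 0.4) the arrows circulate clockwise. The curl (z-component) there is about -4; negative curl means clockwise rotation.

clockwise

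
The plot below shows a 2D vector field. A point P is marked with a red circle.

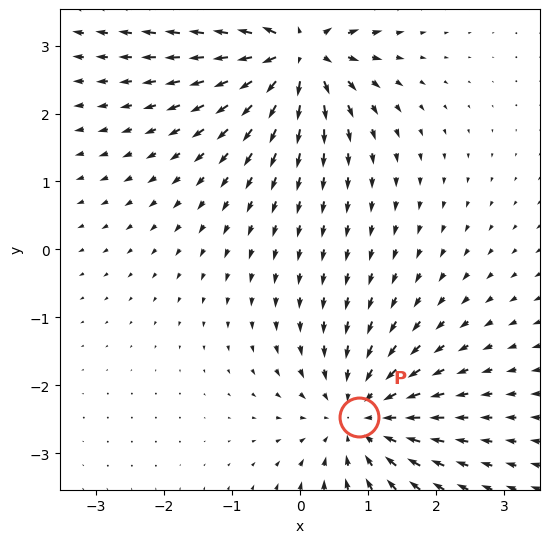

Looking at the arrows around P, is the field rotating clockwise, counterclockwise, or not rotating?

not rotating

Near P at (0.9, -2.5) the arrows show no circulation. The curl there is ≈0.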